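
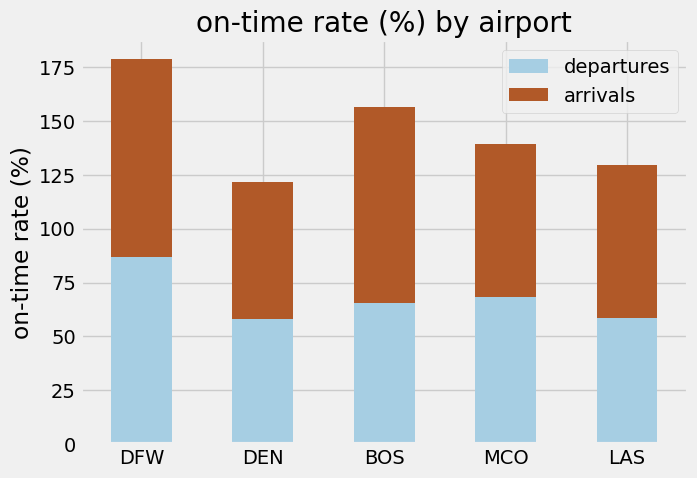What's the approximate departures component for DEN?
≈ 60

departures top ≈ 60, bottom ≈ 0; segment ≈ 60.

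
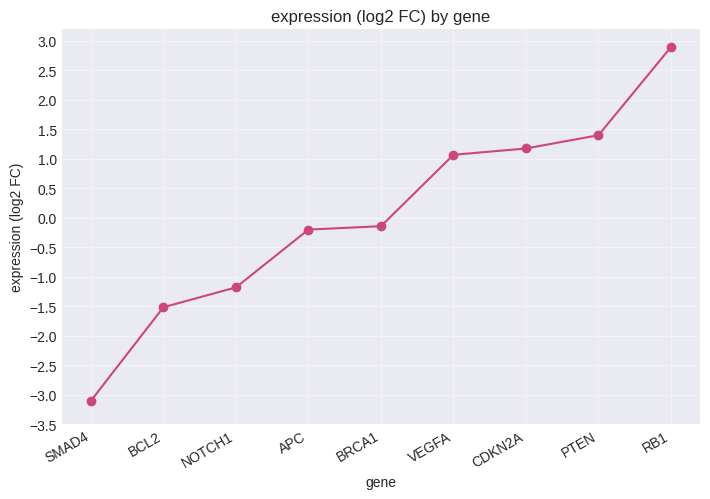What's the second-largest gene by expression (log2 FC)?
PTEN

Top 3: RB1 ≈ 3.0, PTEN ≈ 1.5, CDKN2A ≈ 1.0.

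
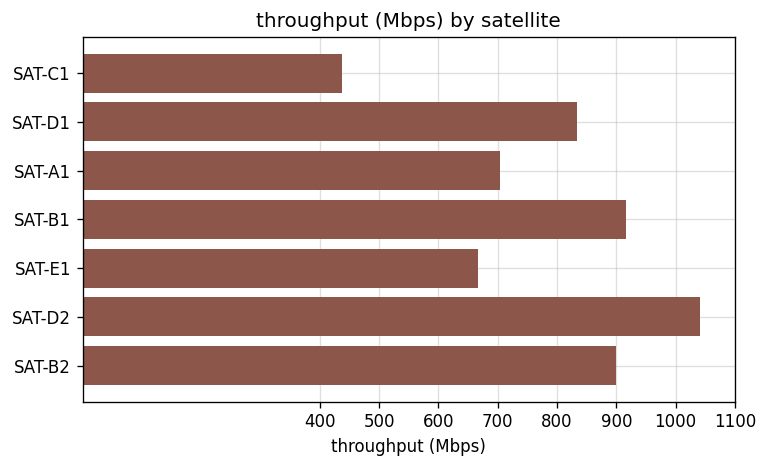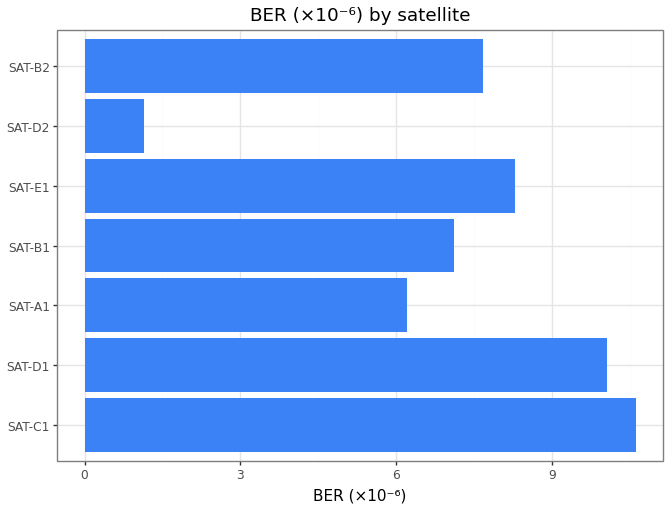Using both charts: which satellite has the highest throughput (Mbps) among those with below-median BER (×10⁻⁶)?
Chart 2 median BER (×10⁻⁶) ≈ 8; below-median satellites: SAT-A1, SAT-B1, SAT-D2. Among those, SAT-D2 has the highest throughput (Mbps) (≈ 1000).

SAT-D2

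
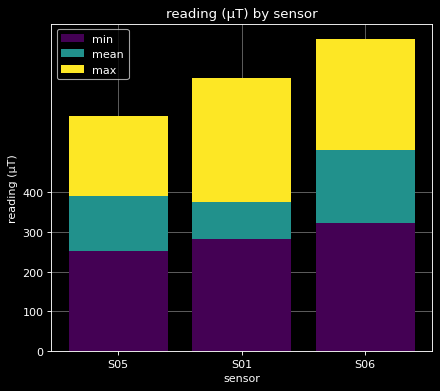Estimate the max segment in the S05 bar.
max top ≈ 600, bottom ≈ 400; segment ≈ 200.

≈ 200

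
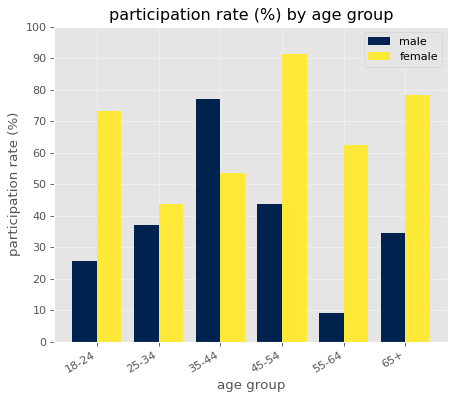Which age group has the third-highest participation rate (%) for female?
18-24

Top 4 for female: 45-54 ≈ 90, 65+ ≈ 80, 18-24 ≈ 70, 55-64 ≈ 60.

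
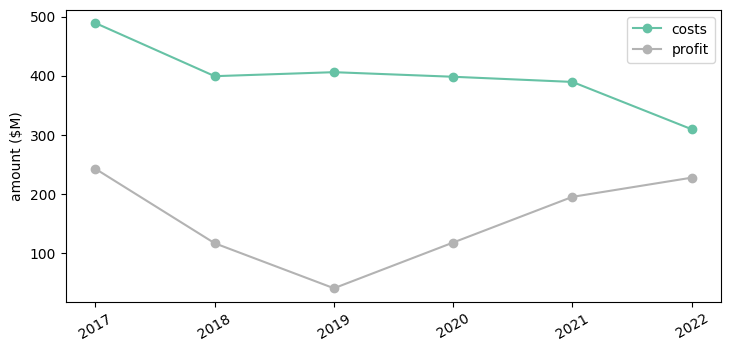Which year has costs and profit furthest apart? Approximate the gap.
2019, ≈ 350 $M

2019: costs ≈ 400, profit ≈ 50 → gap ≈ 350. Next-largest (2018) is only ≈ 300.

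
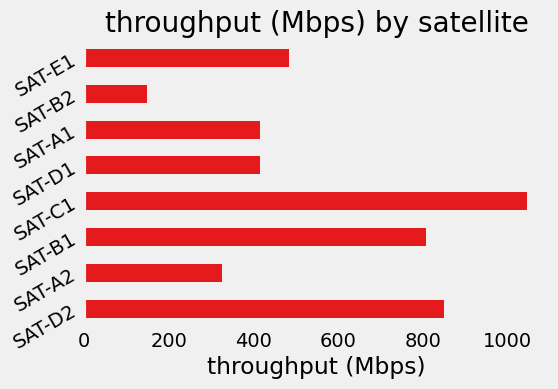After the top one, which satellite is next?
Top 3: SAT-C1 ≈ 1000, SAT-D2 ≈ 900, SAT-B1 ≈ 800.

SAT-D2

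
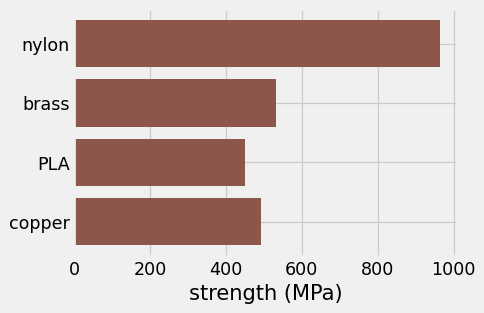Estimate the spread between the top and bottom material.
Max nylon ≈ 1000, min PLA ≈ 400; range ≈ 600.

≈ 600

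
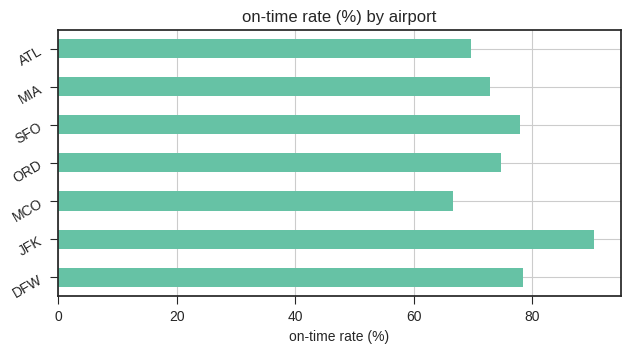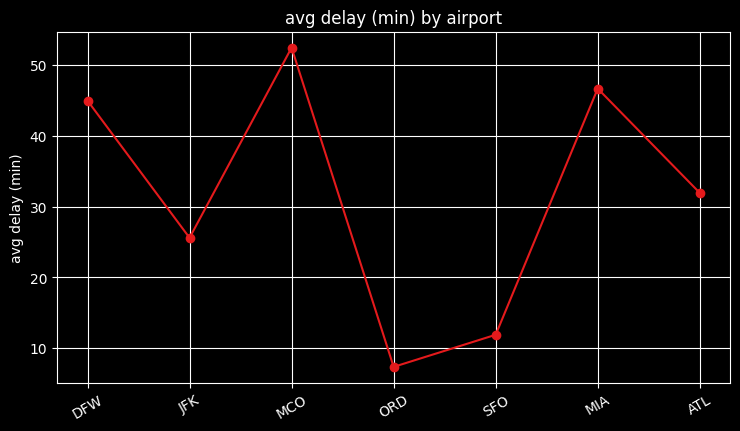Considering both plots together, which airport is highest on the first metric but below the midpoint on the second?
Chart 2 median avg delay (min) ≈ 30; below-median airports: JFK, ORD, SFO. Among those, JFK has the highest on-time rate (%) (≈ 90).

JFK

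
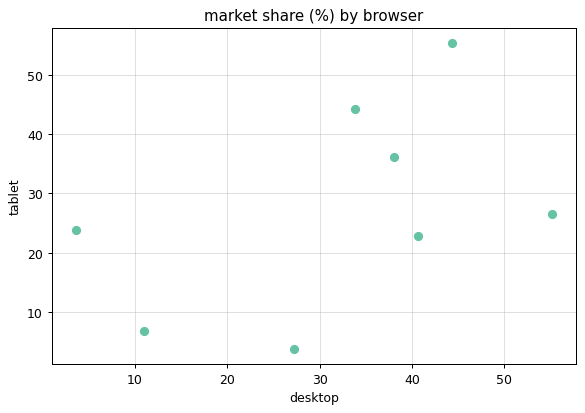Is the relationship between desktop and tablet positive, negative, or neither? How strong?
Points are positively correlated; moderate (|r| ≈ 0.5).

positive, moderate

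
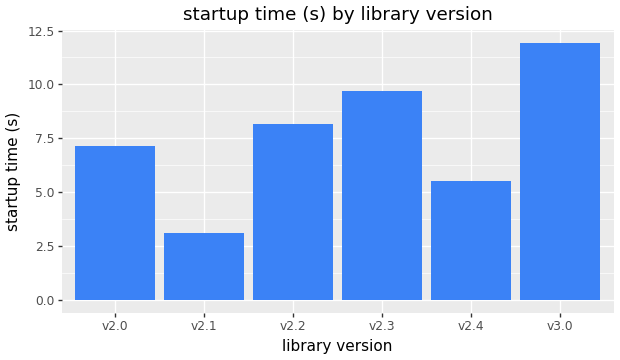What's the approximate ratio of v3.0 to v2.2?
≈ 1.5×

v3.0 ≈ 12, v2.2 ≈ 8; 12/8 ≈ 1.5.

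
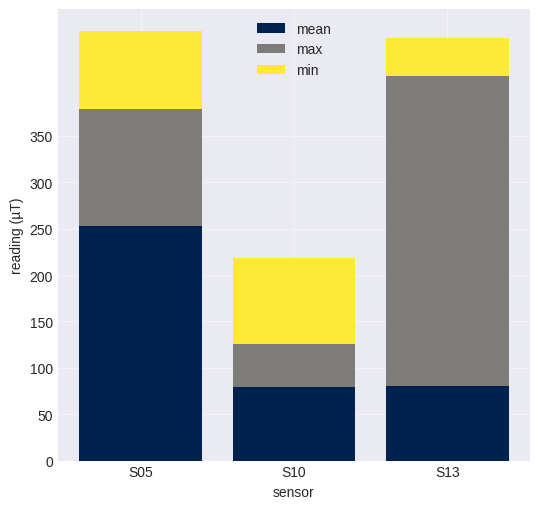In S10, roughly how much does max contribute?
≈ 50

max top ≈ 150, bottom ≈ 100; segment ≈ 50.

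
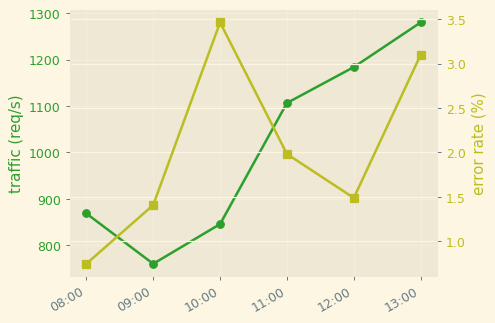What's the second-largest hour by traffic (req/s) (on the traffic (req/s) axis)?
12:00

Top 3 (on the traffic (req/s) axis): 13:00 ≈ 1300, 12:00 ≈ 1200, 11:00 ≈ 1100.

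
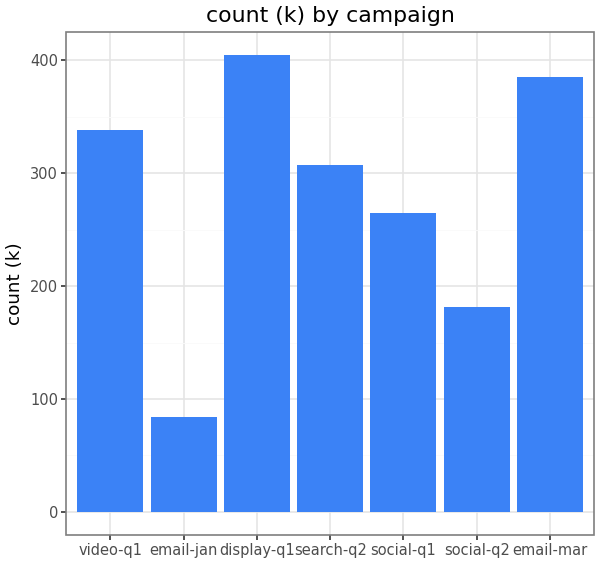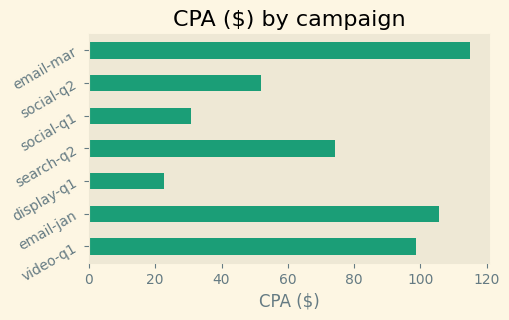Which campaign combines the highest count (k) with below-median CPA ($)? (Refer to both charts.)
display-q1

Chart 2 median CPA ($) ≈ 80; below-median campaigns: display-q1, social-q1, social-q2. Among those, display-q1 has the highest count (k) (≈ 400).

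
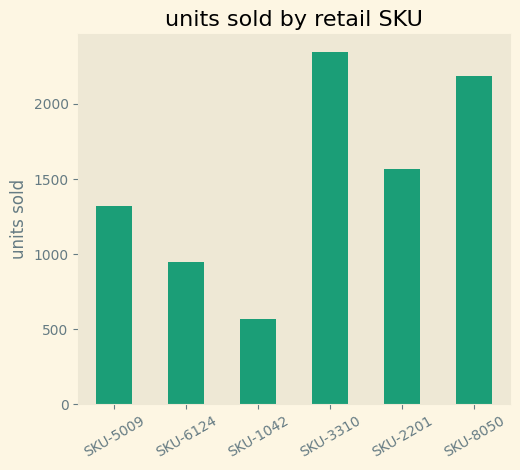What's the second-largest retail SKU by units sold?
SKU-8050

Top 3: SKU-3310 ≈ 2400, SKU-8050 ≈ 2200, SKU-2201 ≈ 1600.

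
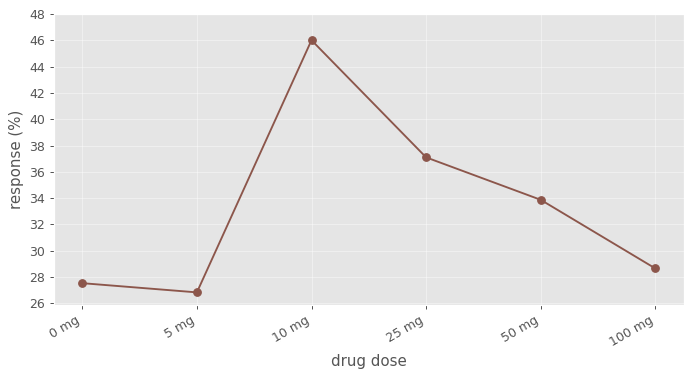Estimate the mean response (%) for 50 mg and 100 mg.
≈ 31

(34 + 28) / 2 ≈ 31.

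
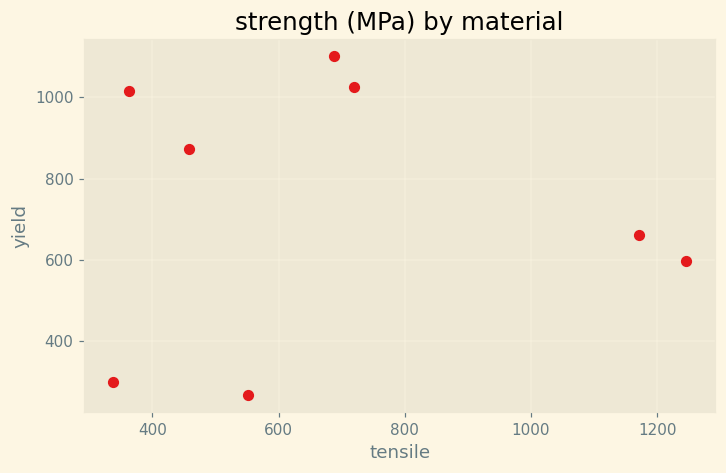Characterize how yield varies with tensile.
Points are roughly uncorrelated; weak (|r| ≈ 0.0).

no clear correlation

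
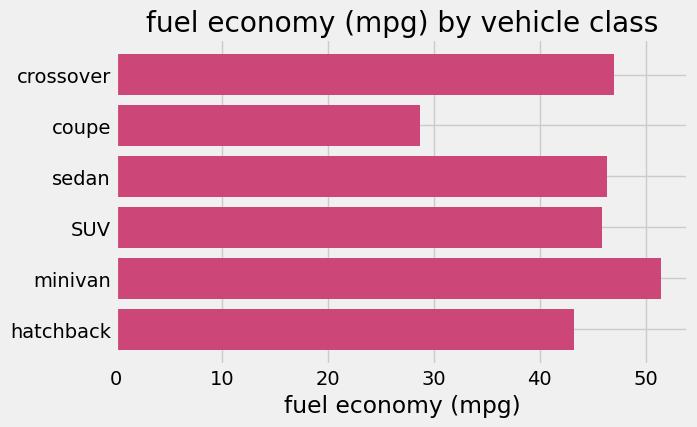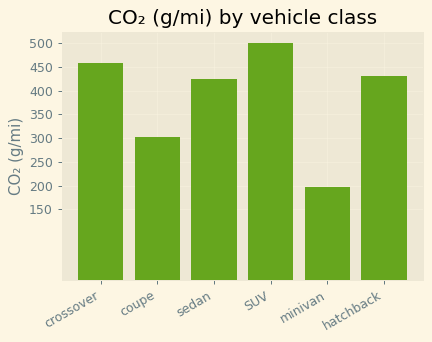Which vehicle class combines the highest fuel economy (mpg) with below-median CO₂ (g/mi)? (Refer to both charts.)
Chart 2 median CO₂ (g/mi) ≈ 450; below-median vehicle classes: coupe, sedan, minivan. Among those, minivan has the highest fuel economy (mpg) (≈ 50).

minivan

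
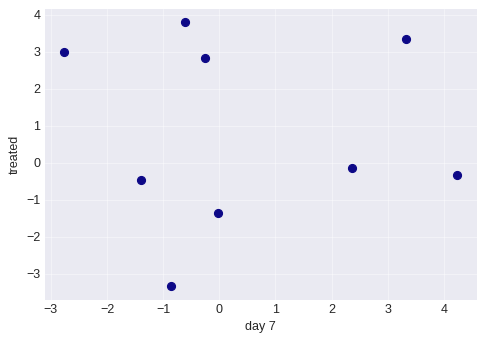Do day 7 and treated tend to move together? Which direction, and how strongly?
Points are roughly uncorrelated; weak (|r| ≈ 0.0).

no clear correlation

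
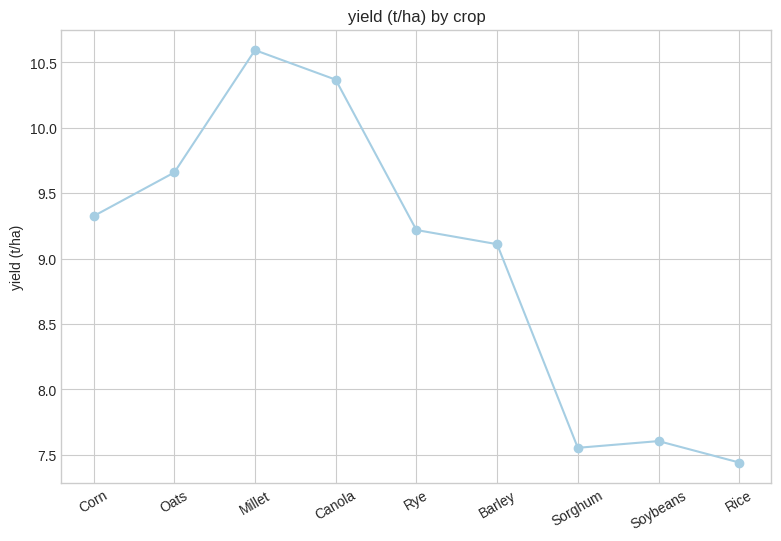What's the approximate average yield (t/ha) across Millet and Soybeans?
(10.5 + 7.5) / 2 ≈ 9.

≈ 9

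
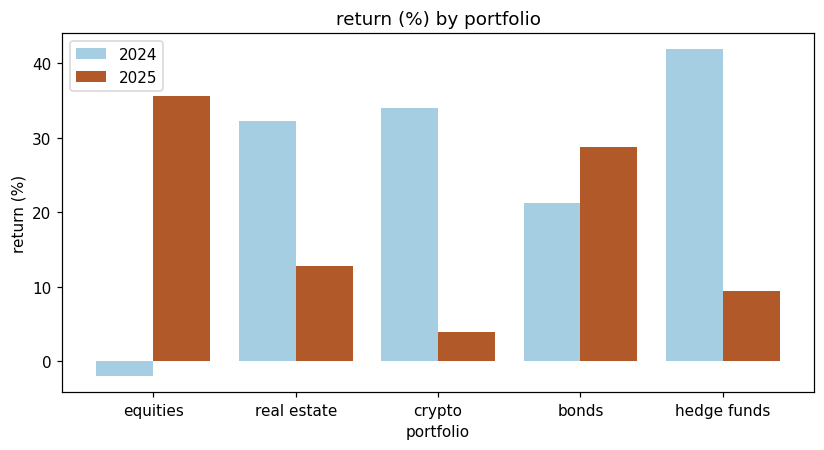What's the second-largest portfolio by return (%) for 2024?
crypto

Top 3 for 2024: hedge funds ≈ 40, crypto ≈ 35, real estate ≈ 30.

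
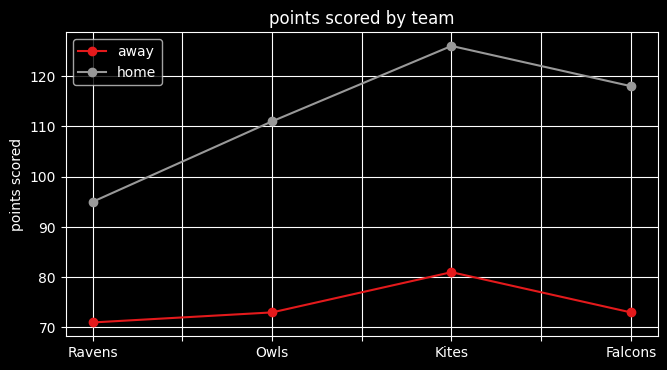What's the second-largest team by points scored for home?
Falcons

Top 3 for home: Kites ≈ 125, Falcons ≈ 120, Owls ≈ 110.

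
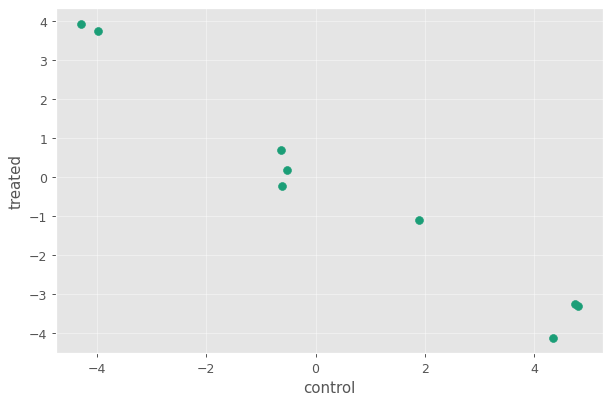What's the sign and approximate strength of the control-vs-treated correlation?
negative, strong

Points are negatively correlated; strong (|r| ≈ 1.0).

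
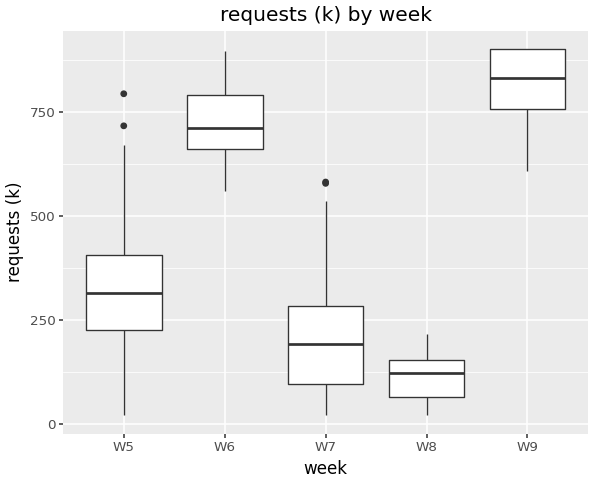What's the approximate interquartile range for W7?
≈ 200

Q3 ≈ 300, Q1 ≈ 100; IQR ≈ 200.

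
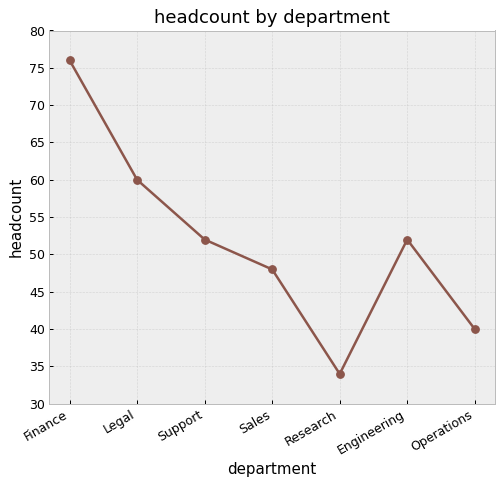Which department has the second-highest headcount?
Legal

Top 3: Finance ≈ 75, Legal ≈ 60, Engineering ≈ 50.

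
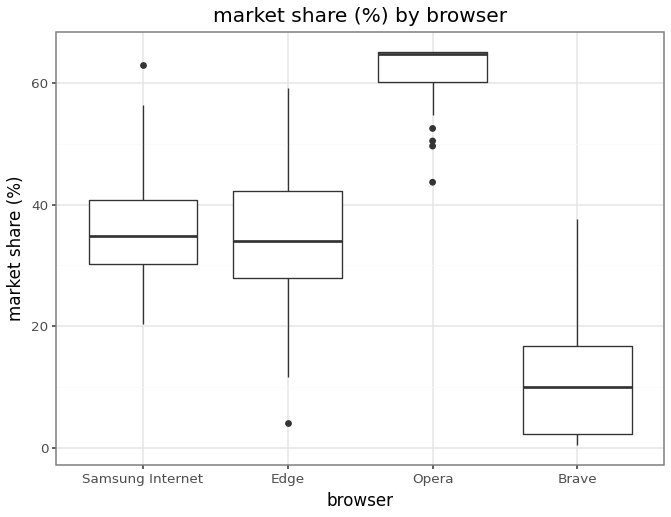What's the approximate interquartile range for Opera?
Q3 ≈ 65, Q1 ≈ 60; IQR ≈ 5.

≈ 5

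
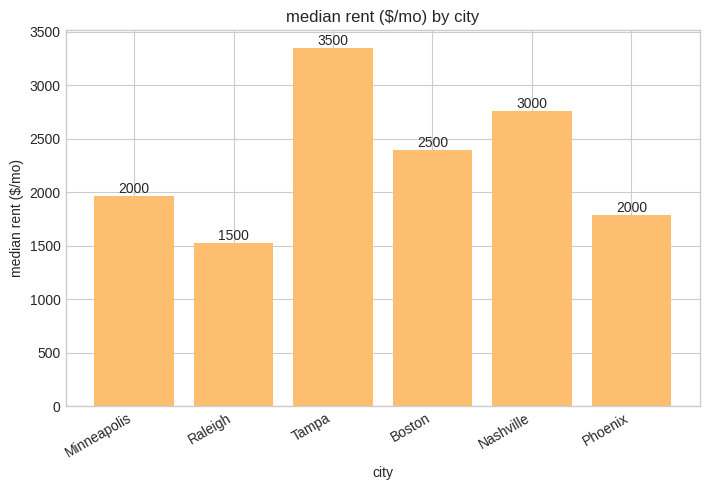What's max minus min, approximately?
≈ 2000

Max Tampa ≈ 3500, min Raleigh ≈ 1500; range ≈ 2000.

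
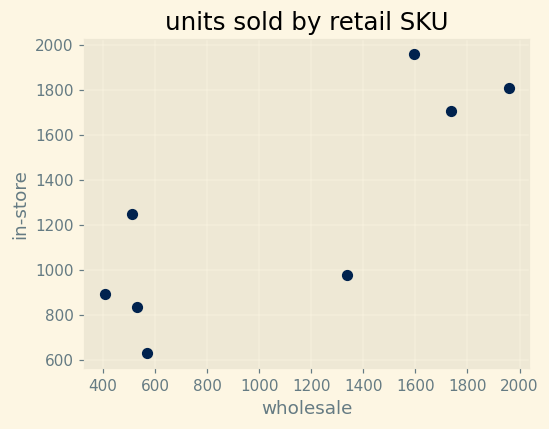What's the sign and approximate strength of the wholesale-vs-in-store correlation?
Points are positively correlated; strong (|r| ≈ 0.8).

positive, strong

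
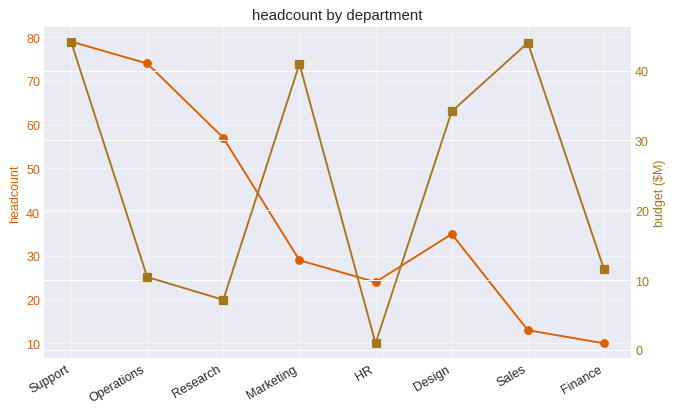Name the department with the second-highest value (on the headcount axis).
Operations

Top 3 (on the headcount axis): Support ≈ 80, Operations ≈ 70, Research ≈ 60.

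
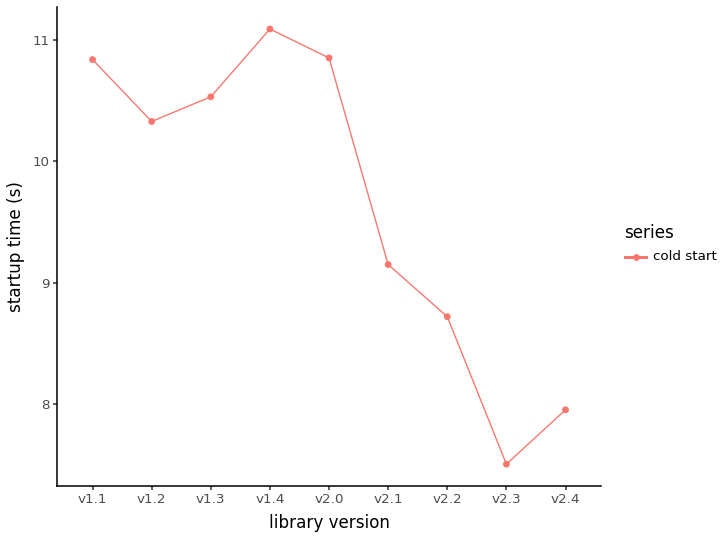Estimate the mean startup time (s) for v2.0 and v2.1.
(11.0 + 9.0) / 2 ≈ 10.

≈ 10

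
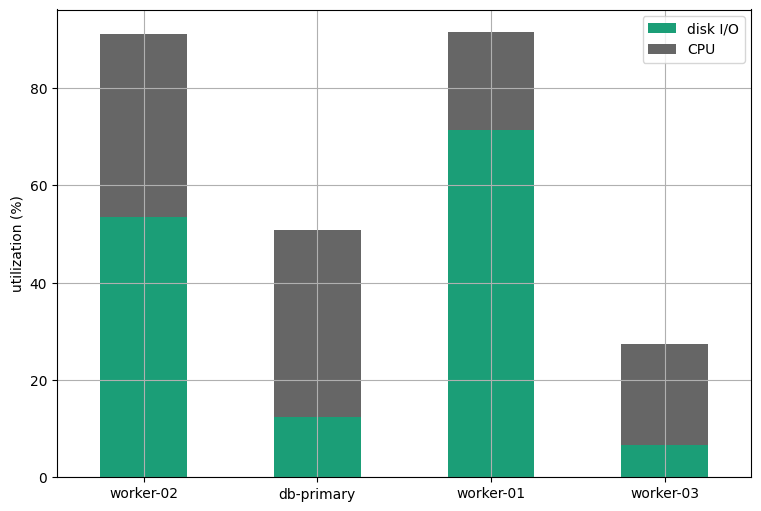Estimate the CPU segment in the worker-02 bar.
≈ 40

CPU top ≈ 90, bottom ≈ 50; segment ≈ 40.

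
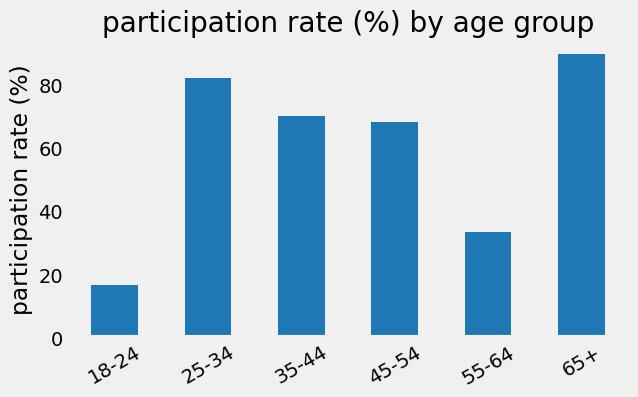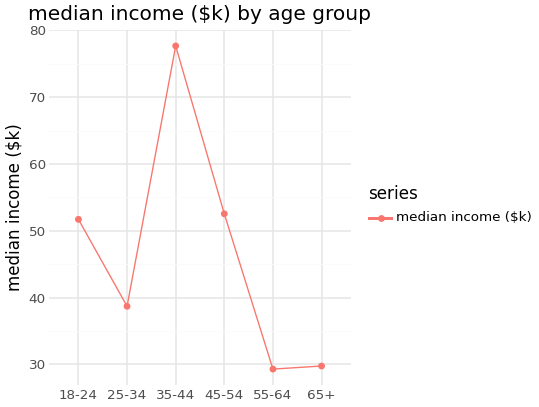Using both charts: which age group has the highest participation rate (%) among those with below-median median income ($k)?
65+

Chart 2 median median income ($k) ≈ 50; below-median age groups: 25-34, 55-64, 65+. Among those, 65+ has the highest participation rate (%) (≈ 90).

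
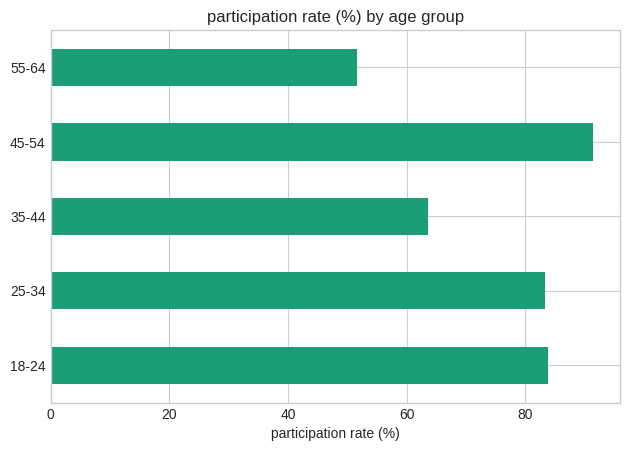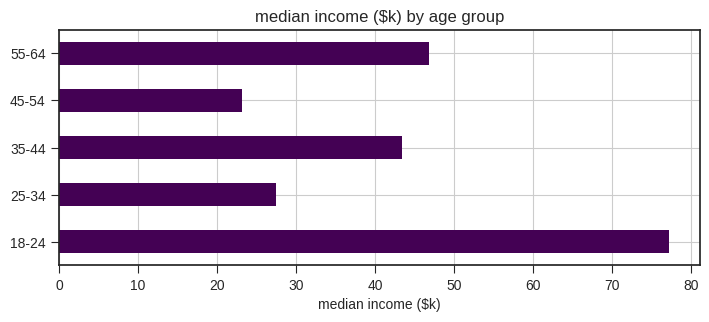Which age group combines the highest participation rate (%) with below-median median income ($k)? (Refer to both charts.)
45-54

Chart 2 median median income ($k) ≈ 40; below-median age groups: 25-34, 45-54. Among those, 45-54 has the highest participation rate (%) (≈ 90).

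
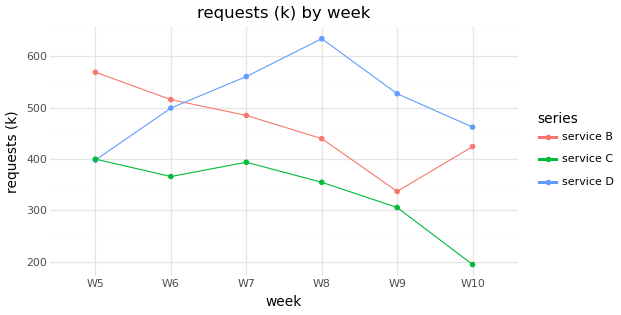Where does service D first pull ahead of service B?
W7

W6: service D ≈ 500 vs service B ≈ 500 (not yet); W7: service D ≈ 550 vs service B ≈ 500 (first crossover).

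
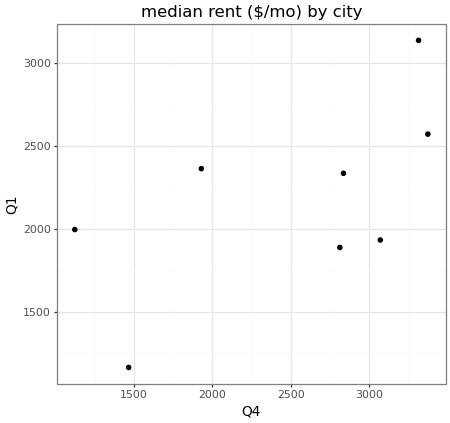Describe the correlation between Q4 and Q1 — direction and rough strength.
Points are positively correlated; moderate (|r| ≈ 0.6).

positive, moderate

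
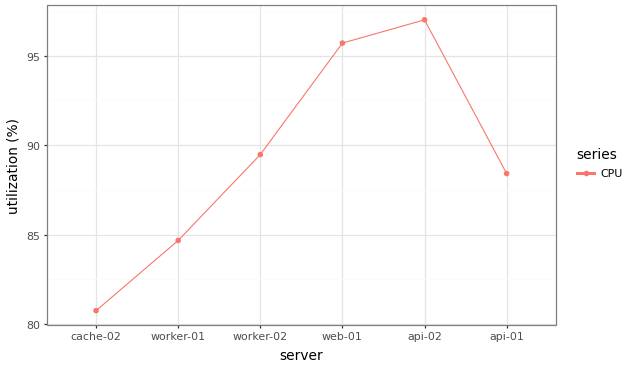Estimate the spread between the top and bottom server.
≈ 16

Max api-02 ≈ 96, min cache-02 ≈ 80; range ≈ 16.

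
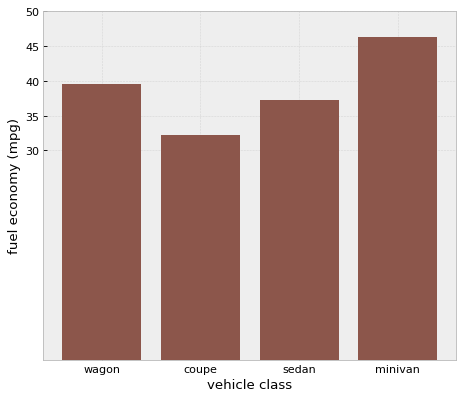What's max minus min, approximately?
Max minivan ≈ 45, min coupe ≈ 30; range ≈ 15.

≈ 15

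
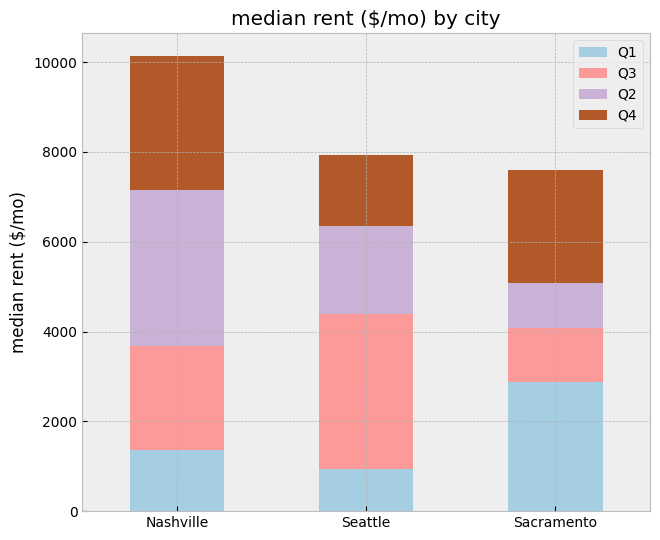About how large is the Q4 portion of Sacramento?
Q4 top ≈ 8000, bottom ≈ 5000; segment ≈ 3000.

≈ 3000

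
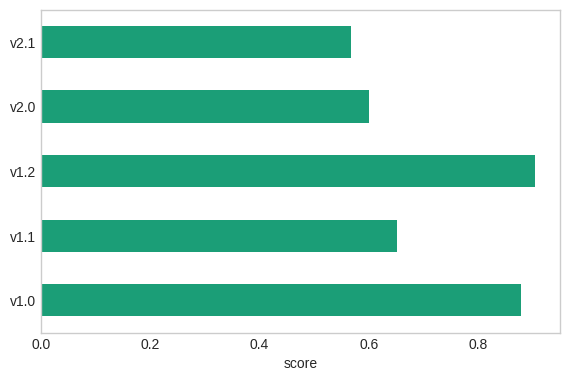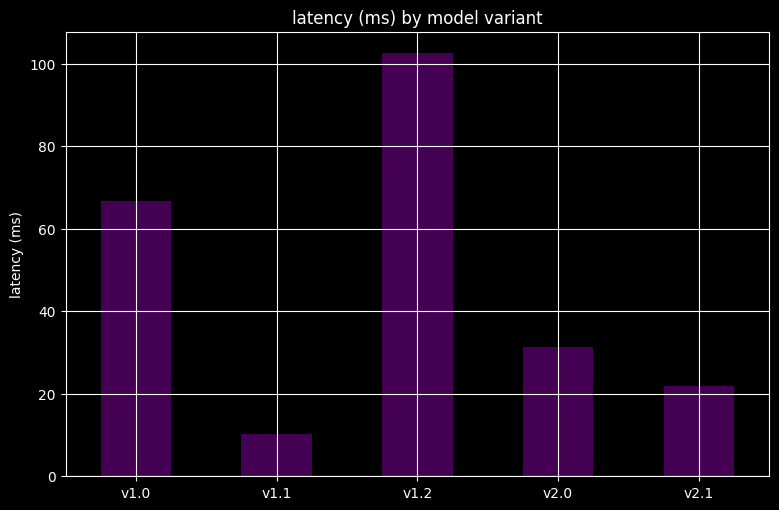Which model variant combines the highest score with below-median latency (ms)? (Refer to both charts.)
v1.1

Chart 2 median latency (ms) ≈ 30; below-median model variants: v1.1, v2.1. Among those, v1.1 has the highest score (≈ 0.7).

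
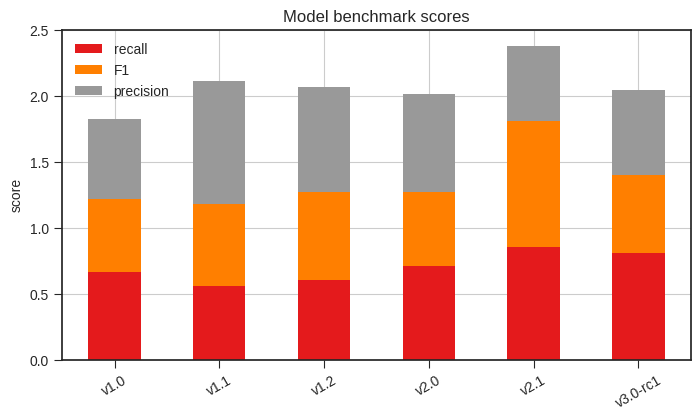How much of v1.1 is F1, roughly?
F1 top ≈ 1.2, bottom ≈ 0.6; segment ≈ 0.6.

≈ 0.6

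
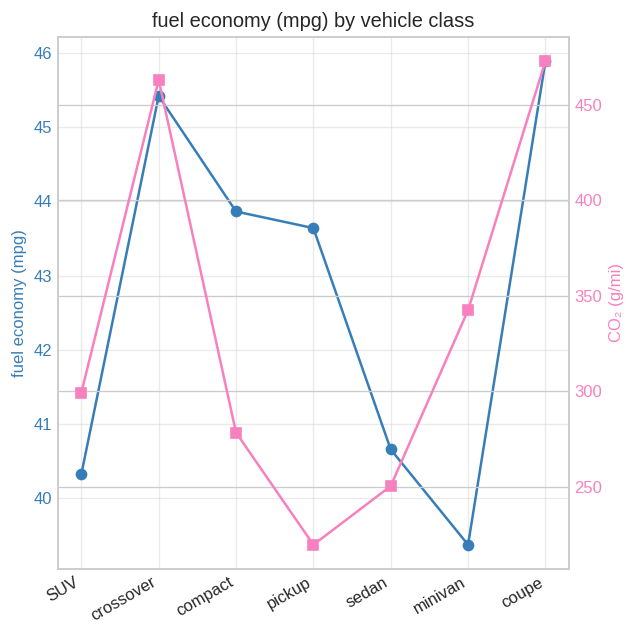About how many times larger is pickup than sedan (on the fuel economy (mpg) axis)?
≈ 1.07×

pickup ≈ 44, sedan ≈ 41; 44/41 ≈ 1.07.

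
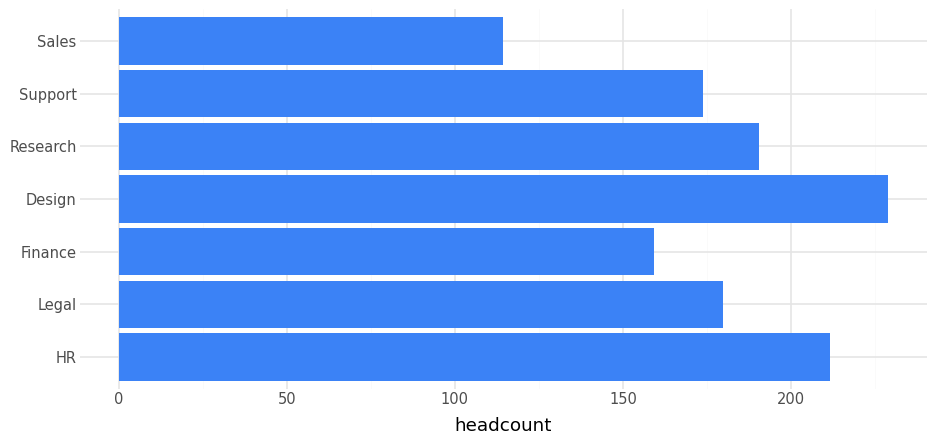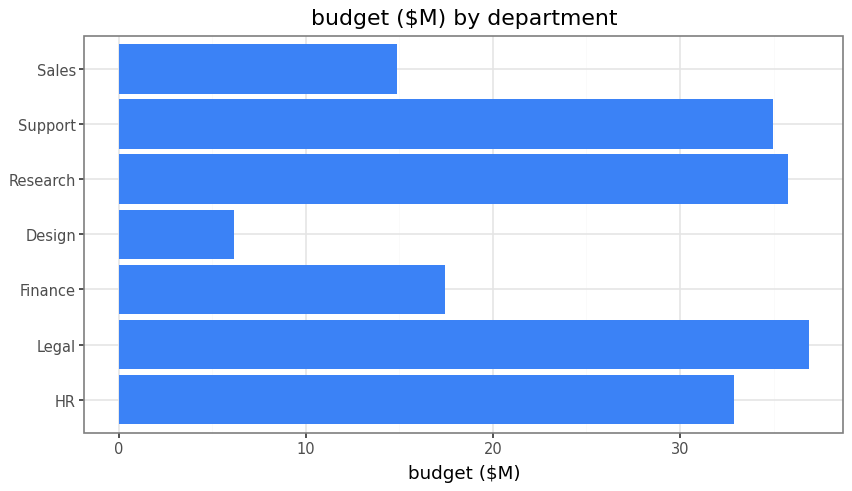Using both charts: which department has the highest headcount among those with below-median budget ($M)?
Chart 2 median budget ($M) ≈ 35; below-median departments: Finance, Design, Sales. Among those, Design has the highest headcount (≈ 225).

Design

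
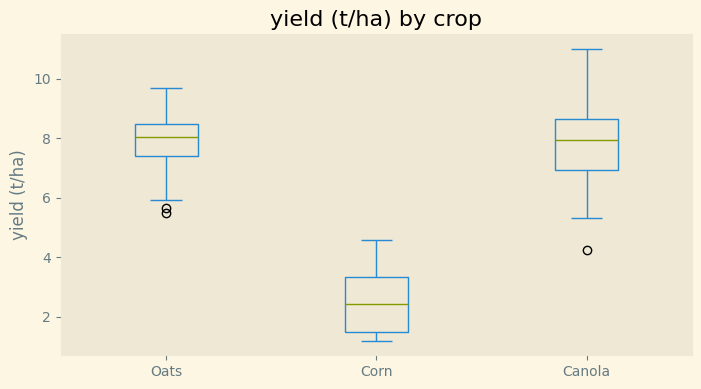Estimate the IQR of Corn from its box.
Q3 ≈ 3.5, Q1 ≈ 1.5; IQR ≈ 2.0.

≈ 2.0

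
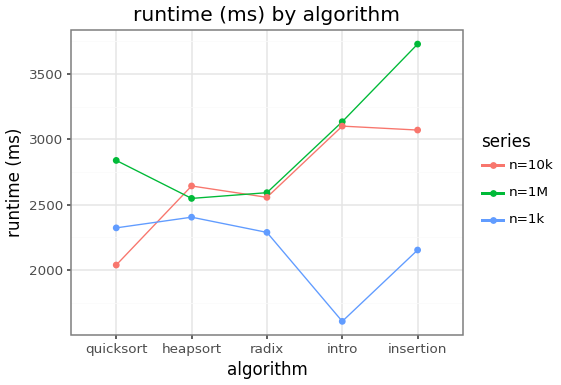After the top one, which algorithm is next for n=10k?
Top 3 for n=10k: intro ≈ 3200, insertion ≈ 3000, heapsort ≈ 2600.

insertion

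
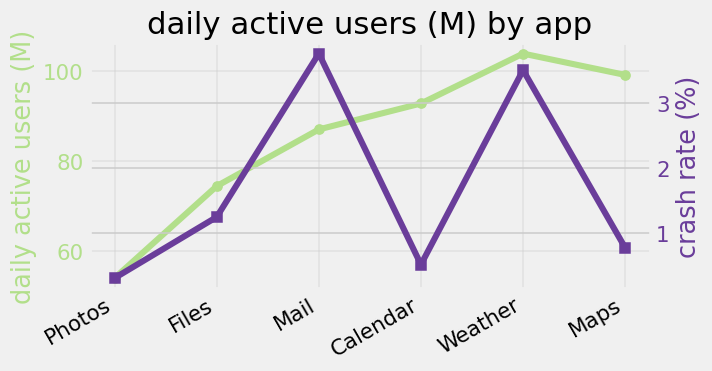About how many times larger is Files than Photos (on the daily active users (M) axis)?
Files ≈ 75, Photos ≈ 55; 75/55 ≈ 1.36.

≈ 1.36×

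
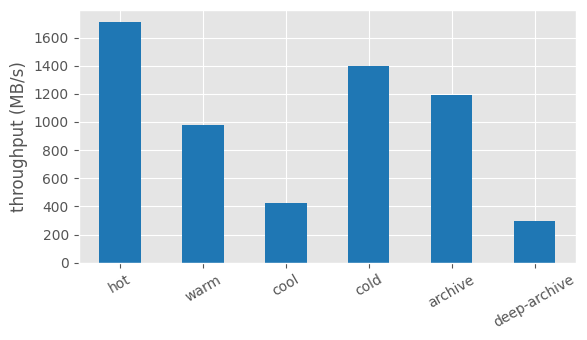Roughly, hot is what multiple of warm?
hot ≈ 1800, warm ≈ 1000; 1800/1000 ≈ 1.8.

≈ 1.8×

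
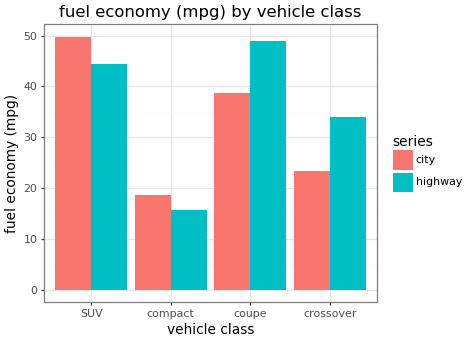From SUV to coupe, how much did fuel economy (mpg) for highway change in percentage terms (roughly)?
≈ +11.1%

SUV ≈ 45, coupe ≈ 50; (50 − 45) / 45 ≈ +11.1%.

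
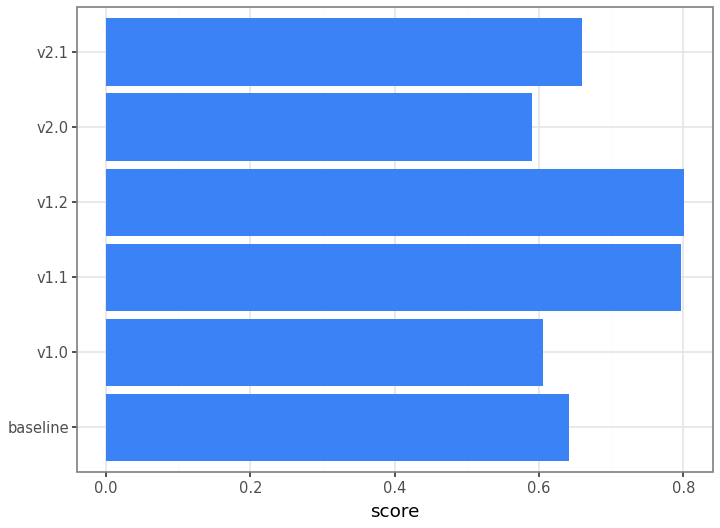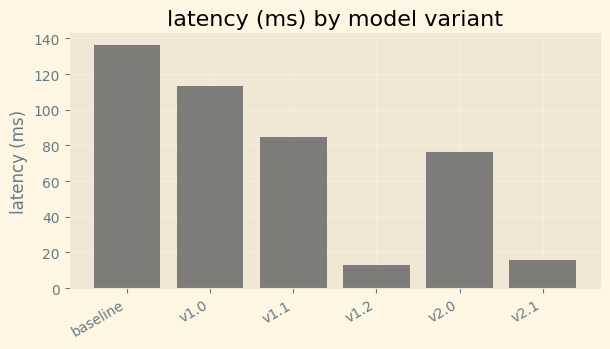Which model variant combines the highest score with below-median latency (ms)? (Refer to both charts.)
v1.2

Chart 2 median latency (ms) ≈ 80; below-median model variants: v1.2, v2.0, v2.1. Among those, v1.2 has the highest score (≈ 0.8).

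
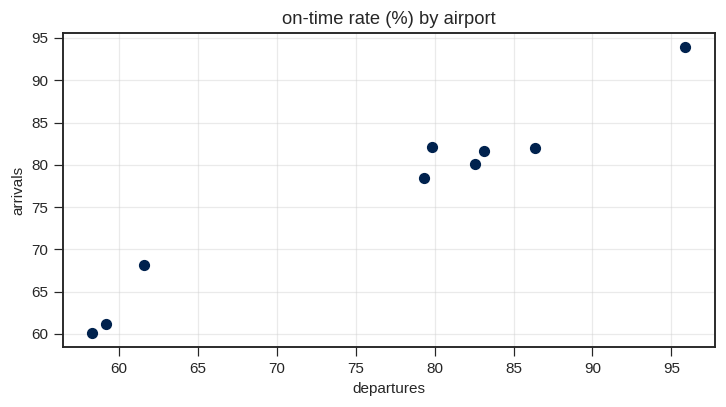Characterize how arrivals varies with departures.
Points are positively correlated; strong (|r| ≈ 1.0).

positive, strong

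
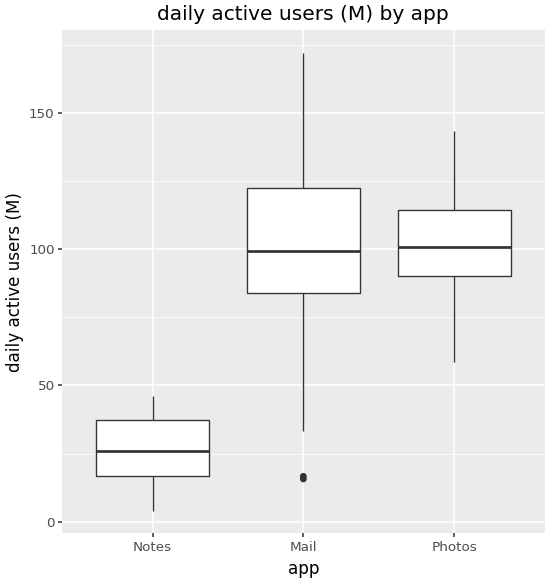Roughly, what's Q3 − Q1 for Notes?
Q3 ≈ 40, Q1 ≈ 20; IQR ≈ 20.

≈ 20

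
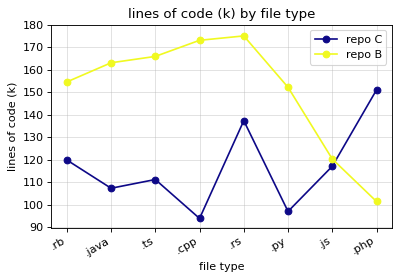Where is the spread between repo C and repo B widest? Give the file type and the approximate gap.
.cpp, ≈ 80 k

.cpp: repo C ≈ 90, repo B ≈ 170 → gap ≈ 80. Next-largest (.java) is only ≈ 50.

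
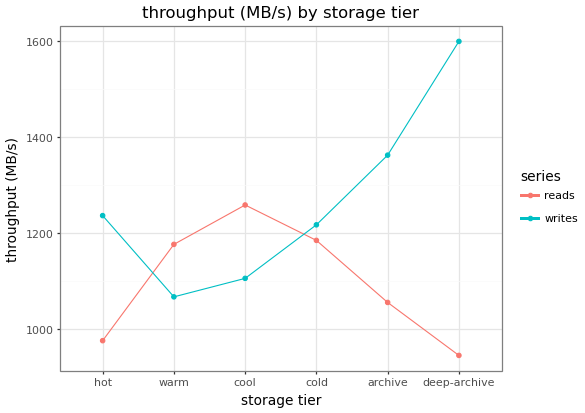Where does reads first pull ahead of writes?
hot: reads ≈ 1000 vs writes ≈ 1200 (not yet); warm: reads ≈ 1200 vs writes ≈ 1100 (first crossover).

warm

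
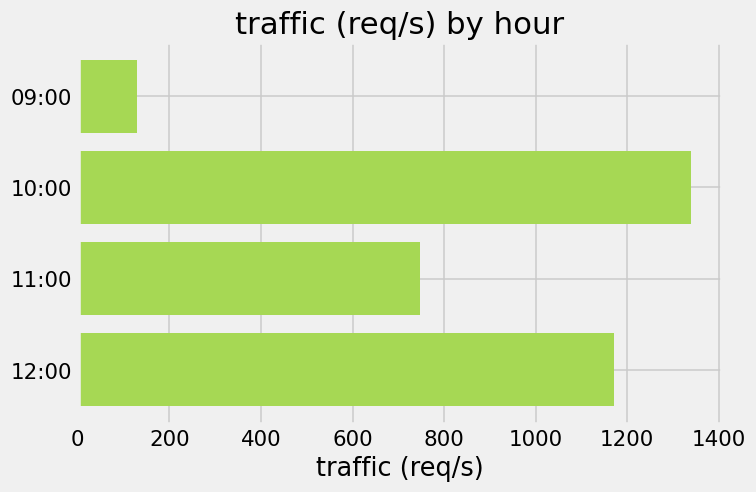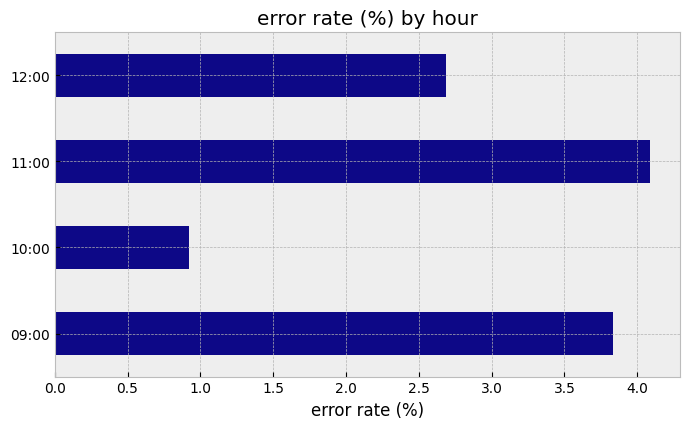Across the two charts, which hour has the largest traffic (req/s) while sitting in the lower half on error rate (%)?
10:00

Chart 2 median error rate (%) ≈ 3.5; below-median hours: 10:00, 12:00. Among those, 10:00 has the highest traffic (req/s) (≈ 1400).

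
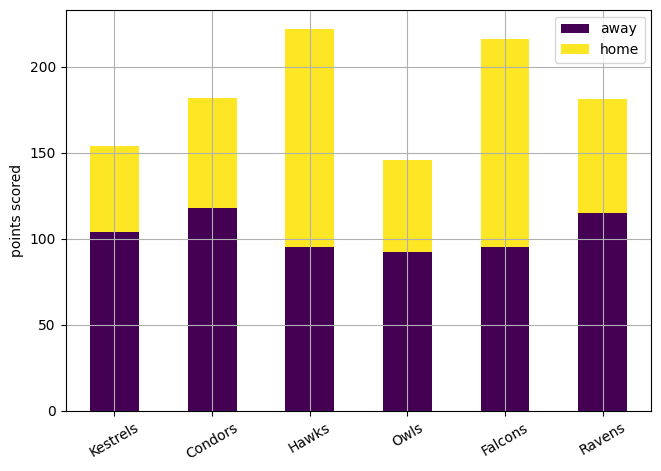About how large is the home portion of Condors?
≈ 60

home top ≈ 180, bottom ≈ 120; segment ≈ 60.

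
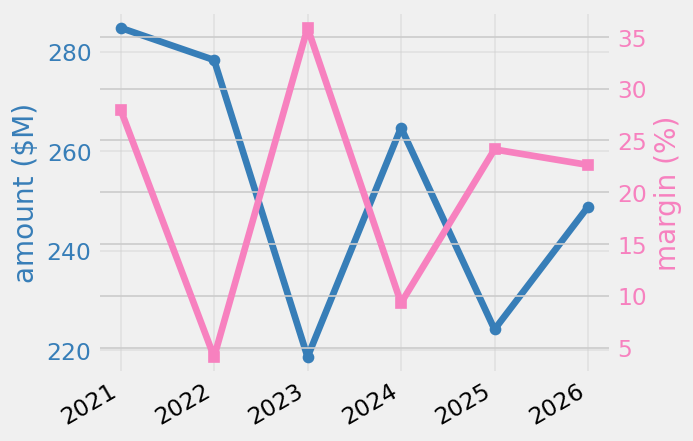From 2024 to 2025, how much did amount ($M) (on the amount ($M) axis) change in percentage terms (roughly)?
2024 ≈ 260, 2025 ≈ 220; (220 − 260) / 260 ≈ -15.4%.

≈ -15.4%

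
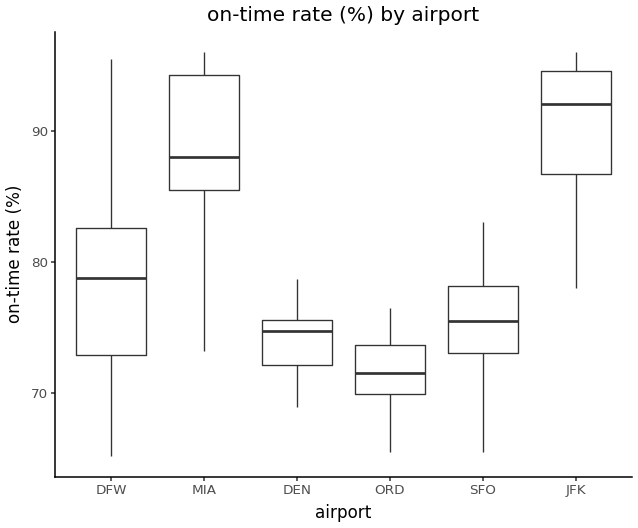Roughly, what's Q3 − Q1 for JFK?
≈ 8

Q3 ≈ 94, Q1 ≈ 86; IQR ≈ 8.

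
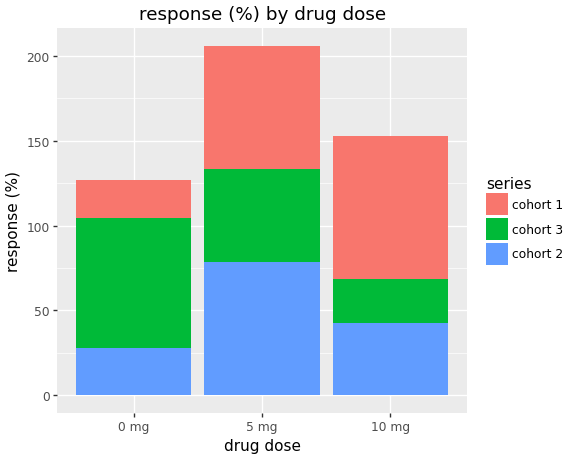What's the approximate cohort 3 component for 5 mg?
≈ 60

cohort 3 top ≈ 140, bottom ≈ 80; segment ≈ 60.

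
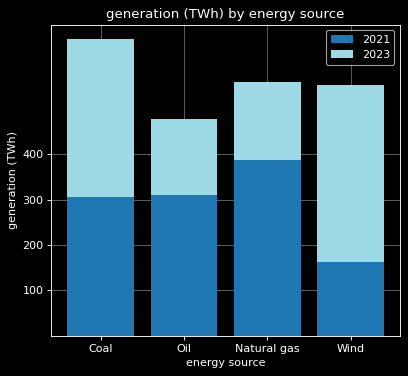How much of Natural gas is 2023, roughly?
2023 top ≈ 600, bottom ≈ 400; segment ≈ 200.

≈ 200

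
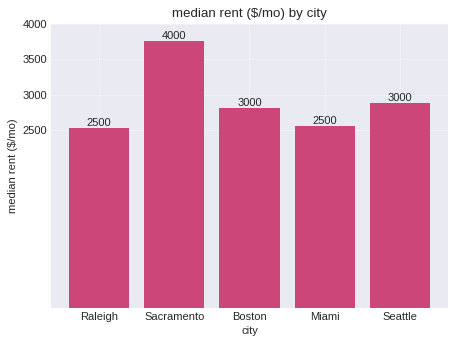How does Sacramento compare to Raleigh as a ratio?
Sacramento ≈ 4000, Raleigh ≈ 2500; 4000/2500 ≈ 1.6.

≈ 1.6×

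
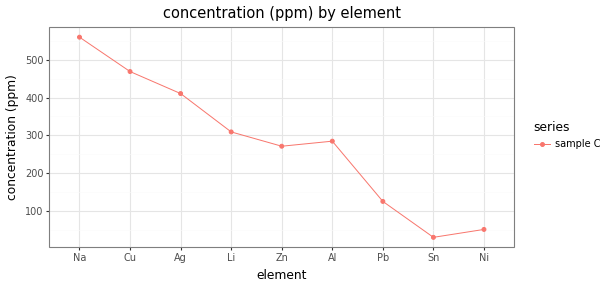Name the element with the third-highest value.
Top 4: Na ≈ 550, Cu ≈ 450, Ag ≈ 400, Li ≈ 300.

Ag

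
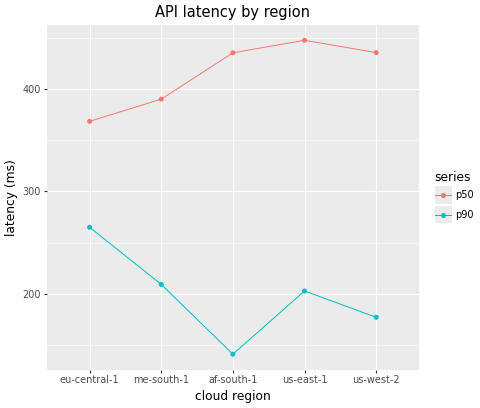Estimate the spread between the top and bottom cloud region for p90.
≈ 100

Max eu-central-1 ≈ 250, min af-south-1 ≈ 150; range ≈ 100.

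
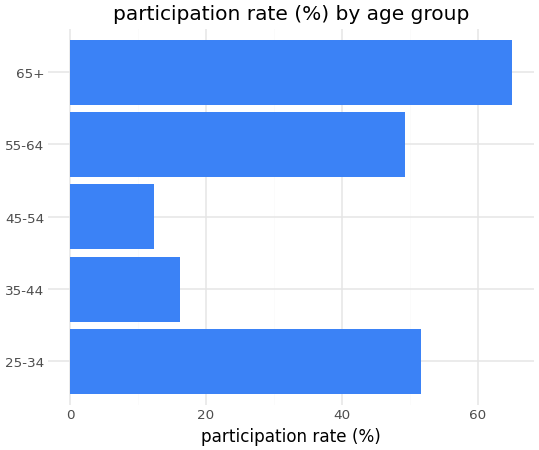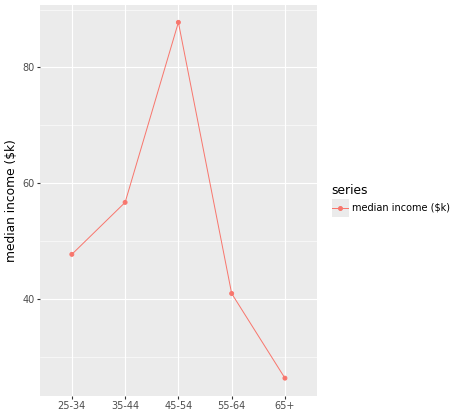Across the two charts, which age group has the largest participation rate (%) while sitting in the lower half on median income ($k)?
Chart 2 median median income ($k) ≈ 50; below-median age groups: 55-64, 65+. Among those, 65+ has the highest participation rate (%) (≈ 60).

65+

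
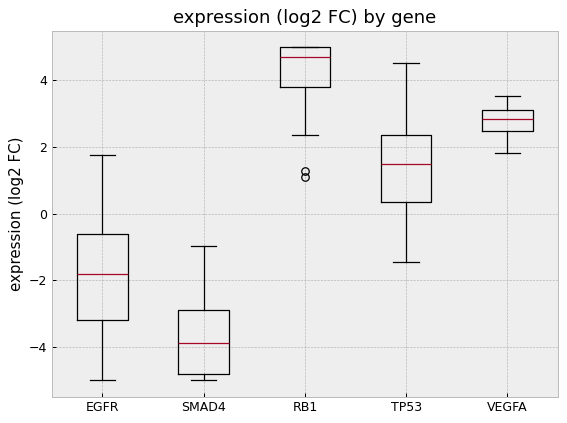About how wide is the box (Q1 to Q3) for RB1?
≈ 1

Q3 ≈ 5, Q1 ≈ 4; IQR ≈ 1.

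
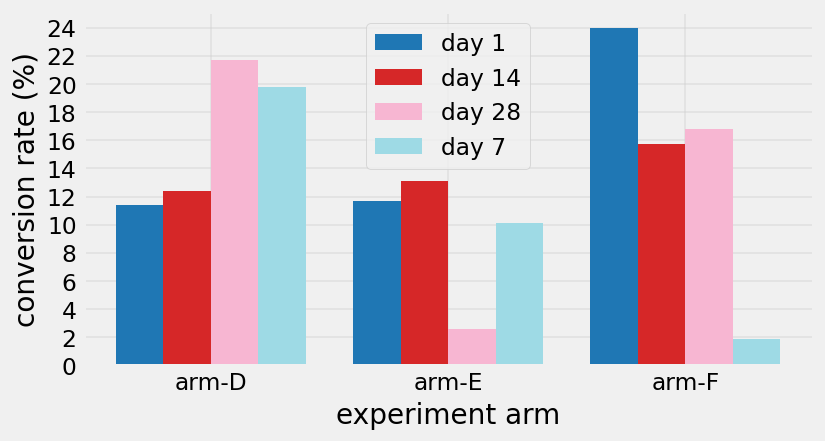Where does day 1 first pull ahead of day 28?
arm-D: day 1 ≈ 12 vs day 28 ≈ 22 (not yet); arm-E: day 1 ≈ 12 vs day 28 ≈ 2 (first crossover).

arm-E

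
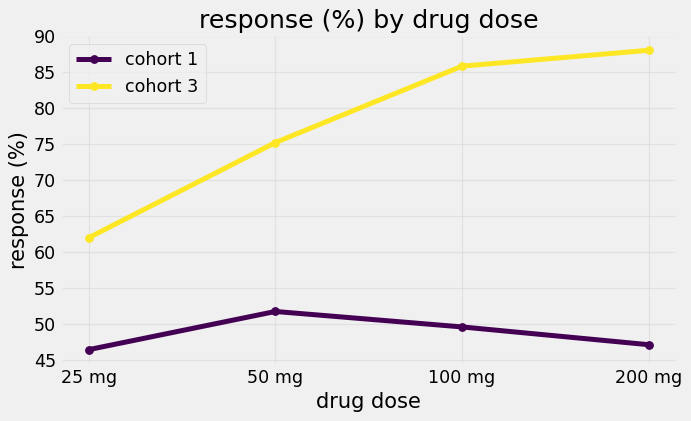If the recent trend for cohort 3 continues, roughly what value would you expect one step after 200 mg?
≈ 97.5

Last three: 75, 85, 90 → slope ≈ 7.5/step → next ≈ 97.5.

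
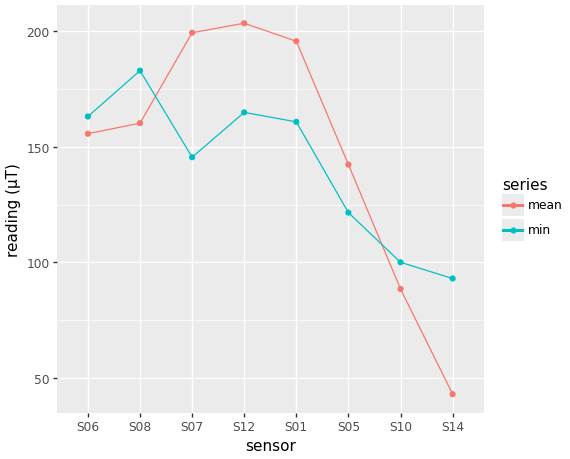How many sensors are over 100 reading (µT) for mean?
6

Above 100: S06, S08, S07, S12, S01, S05.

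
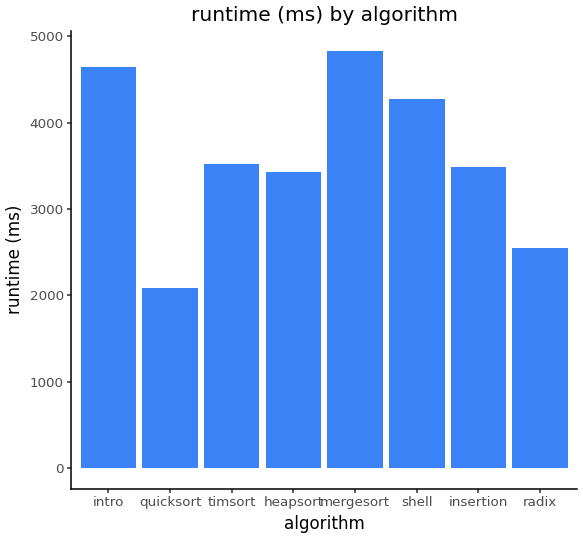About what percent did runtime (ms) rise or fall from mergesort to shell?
mergesort ≈ 5000, shell ≈ 4500; (4500 − 5000) / 5000 ≈ -10%.

≈ -10%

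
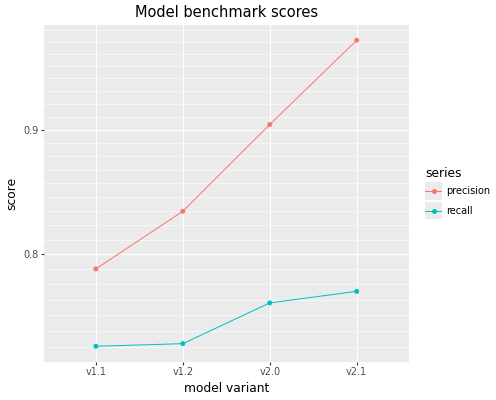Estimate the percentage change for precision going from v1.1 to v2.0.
v1.1 ≈ 0.80, v2.0 ≈ 0.90; (0.90 − 0.80) / 0.80 ≈ +12.5%.

≈ +12.5%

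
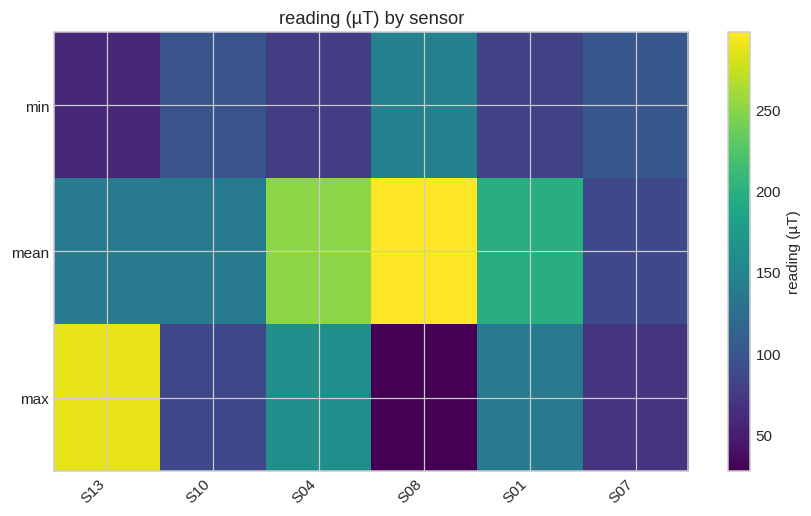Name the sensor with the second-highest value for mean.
Top 3 for mean: S08 ≈ 300, S04 ≈ 250, S01 ≈ 200.

S04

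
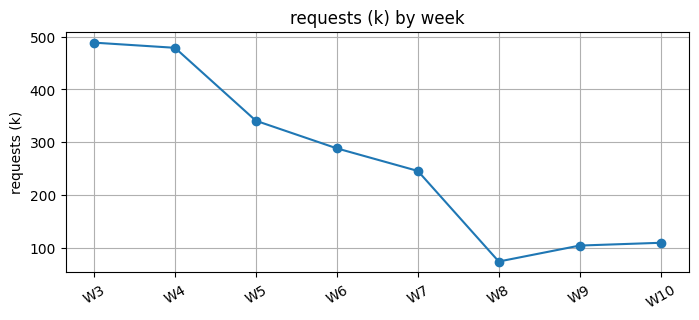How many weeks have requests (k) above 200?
5

Above 200: W3, W4, W5, W6, W7.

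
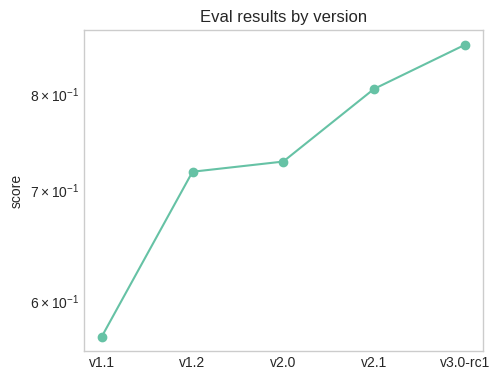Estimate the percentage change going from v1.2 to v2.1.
≈ +14.3%

v1.2 ≈ 0.70, v2.1 ≈ 0.80; (0.80 − 0.70) / 0.70 ≈ +14.3%.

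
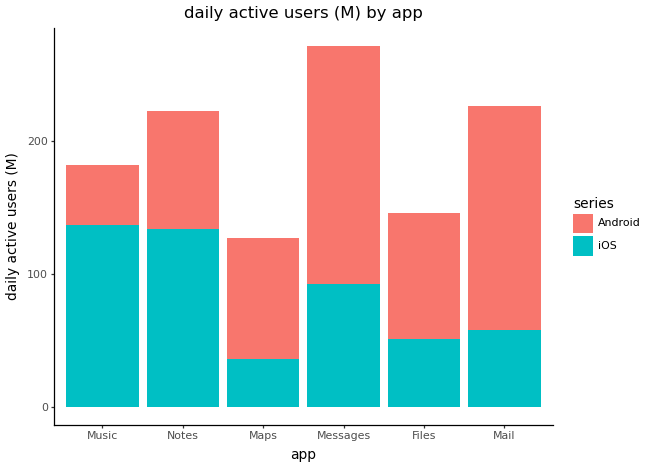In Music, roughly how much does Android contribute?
Android top ≈ 175, bottom ≈ 125; segment ≈ 50.

≈ 50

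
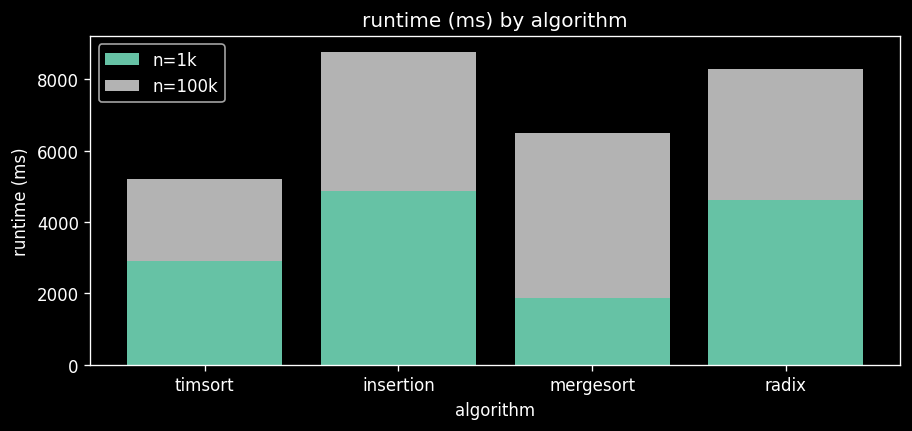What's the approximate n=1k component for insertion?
≈ 5000

n=1k top ≈ 5000, bottom ≈ 0; segment ≈ 5000.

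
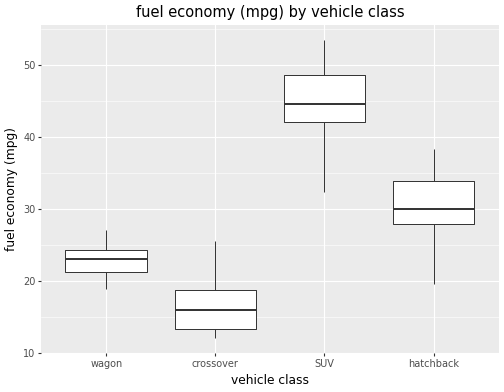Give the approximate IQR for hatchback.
Q3 ≈ 35, Q1 ≈ 30; IQR ≈ 5.

≈ 5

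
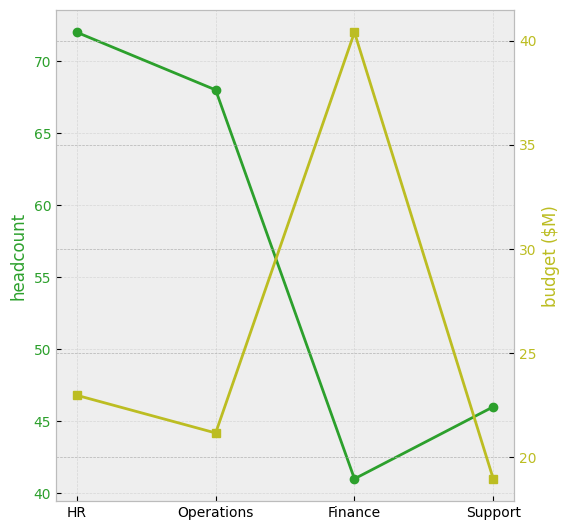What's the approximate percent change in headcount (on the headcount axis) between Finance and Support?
Finance ≈ 40, Support ≈ 45; (45 − 40) / 40 ≈ +12.5%.

≈ +12.5%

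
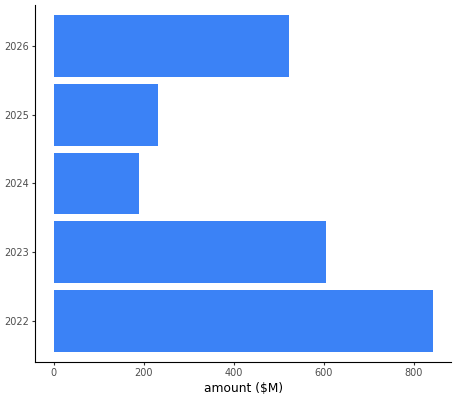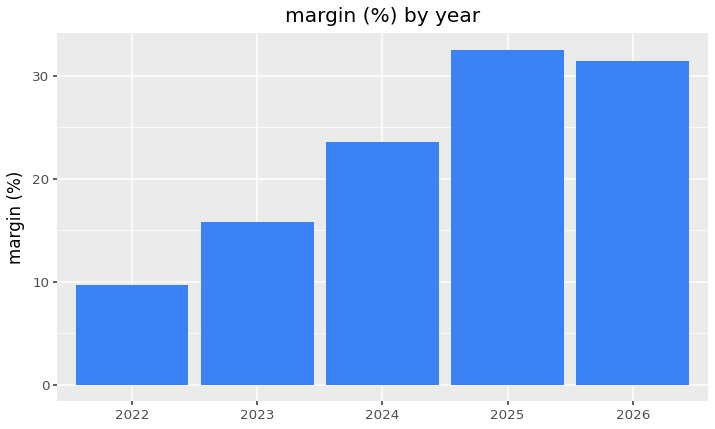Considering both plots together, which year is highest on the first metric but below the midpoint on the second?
Chart 2 median margin (%) ≈ 25; below-median years: 2022, 2023. Among those, 2022 has the highest amount ($M) (≈ 800).

2022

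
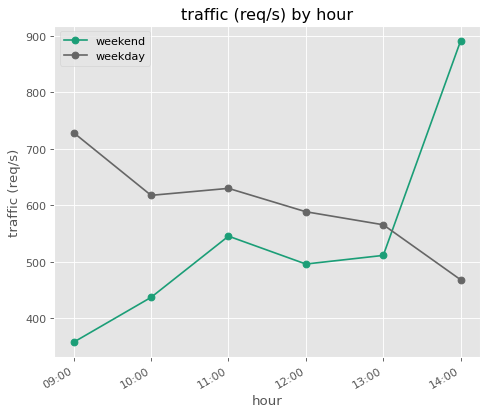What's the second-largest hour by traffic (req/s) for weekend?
11:00

Top 3 for weekend: 14:00 ≈ 900, 11:00 ≈ 550, 13:00 ≈ 500.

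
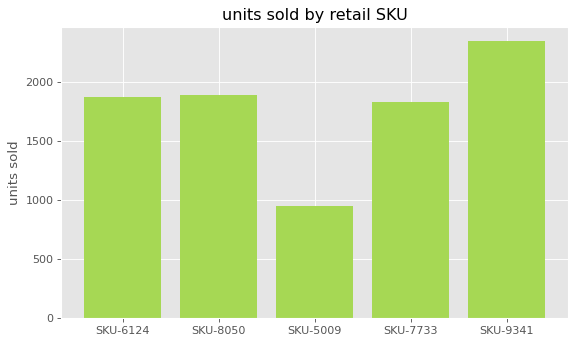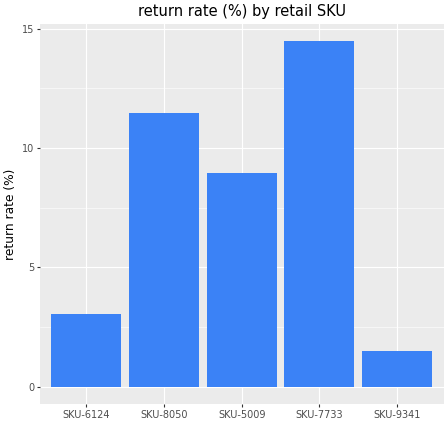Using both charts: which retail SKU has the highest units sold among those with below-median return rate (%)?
SKU-9341

Chart 2 median return rate (%) ≈ 8; below-median retail SKUs: SKU-6124, SKU-9341. Among those, SKU-9341 has the highest units sold (≈ 2500).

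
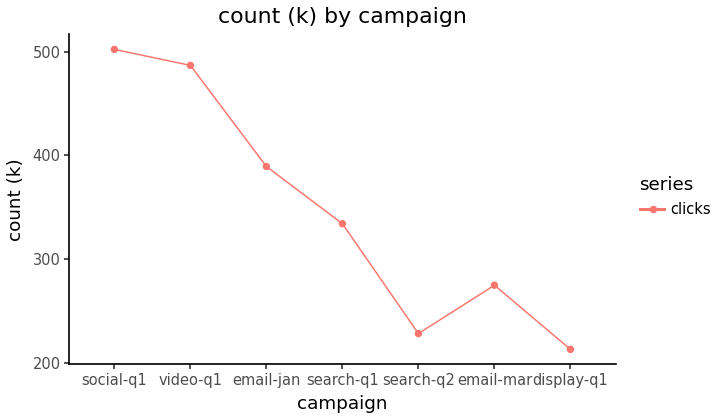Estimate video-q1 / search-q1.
video-q1 ≈ 475, search-q1 ≈ 325; 475/325 ≈ 1.46.

≈ 1.46×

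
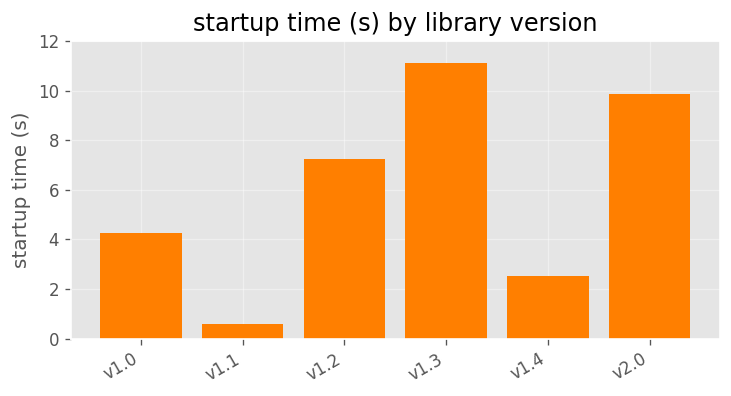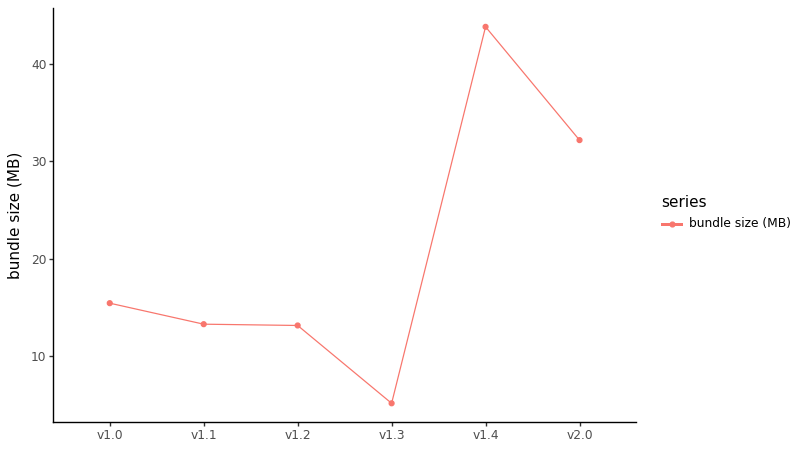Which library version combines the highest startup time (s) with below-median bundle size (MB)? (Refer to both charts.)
Chart 2 median bundle size (MB) ≈ 15; below-median library versions: v1.1, v1.2, v1.3. Among those, v1.3 has the highest startup time (s) (≈ 12).

v1.3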